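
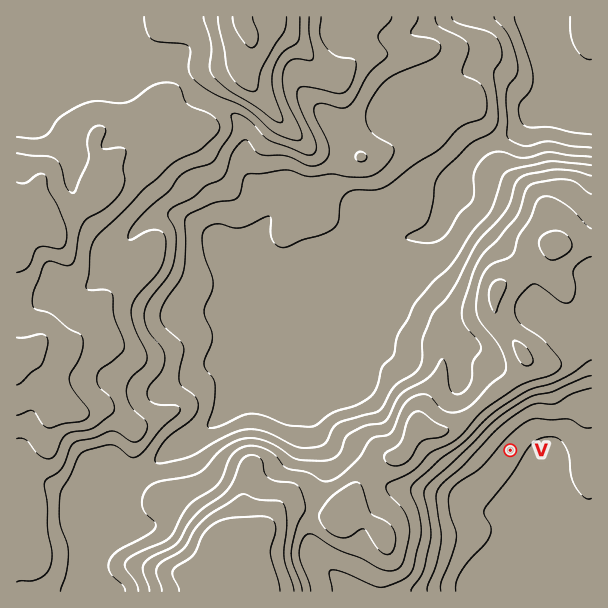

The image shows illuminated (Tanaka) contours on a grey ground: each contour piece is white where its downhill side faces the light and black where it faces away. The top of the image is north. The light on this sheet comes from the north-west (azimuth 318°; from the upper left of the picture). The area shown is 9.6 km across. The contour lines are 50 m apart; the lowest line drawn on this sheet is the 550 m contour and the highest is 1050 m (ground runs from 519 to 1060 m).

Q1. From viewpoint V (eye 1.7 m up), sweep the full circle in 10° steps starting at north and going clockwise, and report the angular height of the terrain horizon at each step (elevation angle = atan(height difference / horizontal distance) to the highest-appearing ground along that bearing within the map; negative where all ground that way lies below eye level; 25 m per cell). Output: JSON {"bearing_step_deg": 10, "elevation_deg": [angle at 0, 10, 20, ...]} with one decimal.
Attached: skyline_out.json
{"bearing_step_deg": 10, "elevation_deg": [12.4, 10.9, 9.9, 8.2, 5.4, 2.7, 1.6, 1.1, -0.0, -0.7, -0.8, -0.8, -1.2, -1.4, -1.3, -1.5, -1.4, -1.5, -1.6, -1.5, -0.8, 1.2, 3.9, 6.0, 6.3, 6.0, 7.9, 9.9, 13.1, 14.7, 15.2, 15.3, 15.1, 14.9, 14.4, 13.6]}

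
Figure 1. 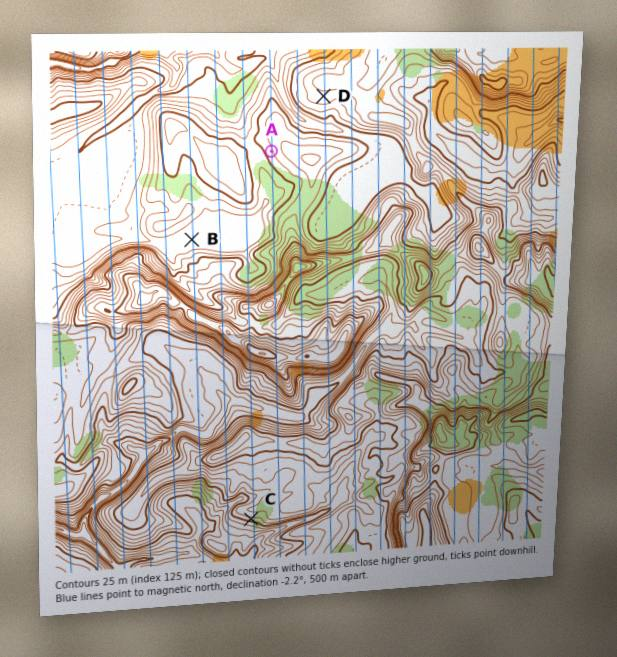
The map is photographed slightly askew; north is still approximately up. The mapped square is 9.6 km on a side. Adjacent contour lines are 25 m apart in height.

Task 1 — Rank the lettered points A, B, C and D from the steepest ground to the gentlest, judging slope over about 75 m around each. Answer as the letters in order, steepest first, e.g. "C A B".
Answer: C A D B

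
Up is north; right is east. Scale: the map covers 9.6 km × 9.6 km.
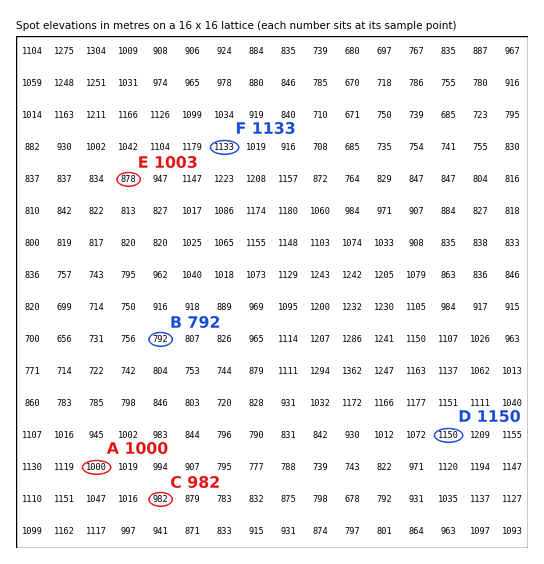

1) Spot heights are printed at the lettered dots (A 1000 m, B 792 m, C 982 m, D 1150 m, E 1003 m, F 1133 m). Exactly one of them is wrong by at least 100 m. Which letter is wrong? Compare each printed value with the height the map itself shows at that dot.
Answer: E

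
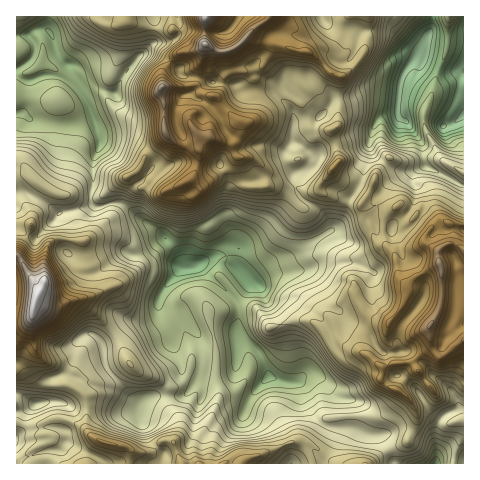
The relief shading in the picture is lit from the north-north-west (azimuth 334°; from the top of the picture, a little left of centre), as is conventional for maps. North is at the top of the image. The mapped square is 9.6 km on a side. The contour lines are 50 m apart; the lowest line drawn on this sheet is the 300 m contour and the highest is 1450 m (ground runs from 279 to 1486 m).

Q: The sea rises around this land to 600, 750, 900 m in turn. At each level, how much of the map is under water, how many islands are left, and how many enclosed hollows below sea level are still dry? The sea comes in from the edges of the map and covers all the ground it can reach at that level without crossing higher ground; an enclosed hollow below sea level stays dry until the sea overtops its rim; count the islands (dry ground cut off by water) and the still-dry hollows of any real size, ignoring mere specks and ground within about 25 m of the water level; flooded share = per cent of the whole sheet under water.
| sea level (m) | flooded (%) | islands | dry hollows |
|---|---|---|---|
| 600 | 11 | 0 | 1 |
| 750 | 39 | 0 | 1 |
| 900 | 62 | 1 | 0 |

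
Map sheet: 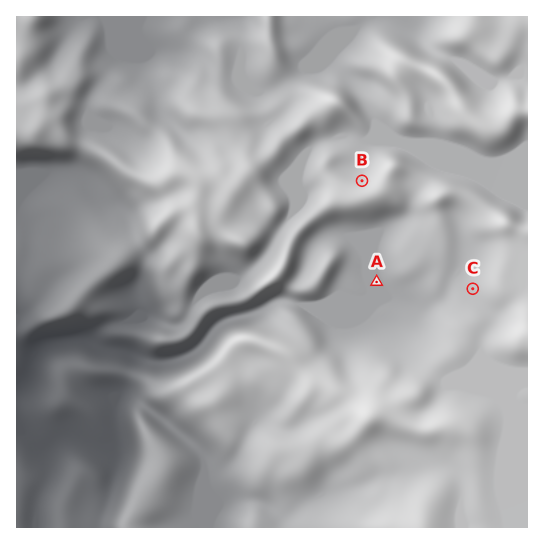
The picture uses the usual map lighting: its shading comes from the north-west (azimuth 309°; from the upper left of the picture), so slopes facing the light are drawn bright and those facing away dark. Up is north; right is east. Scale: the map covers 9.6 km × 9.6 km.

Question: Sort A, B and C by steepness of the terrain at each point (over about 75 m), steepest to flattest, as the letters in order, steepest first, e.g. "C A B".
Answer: B C A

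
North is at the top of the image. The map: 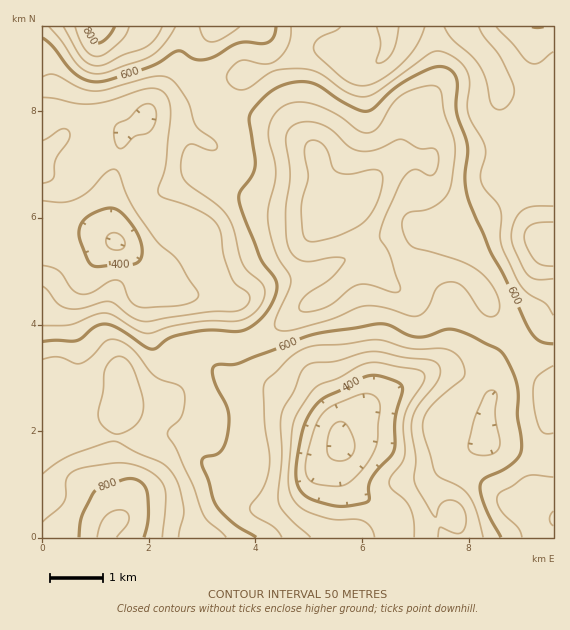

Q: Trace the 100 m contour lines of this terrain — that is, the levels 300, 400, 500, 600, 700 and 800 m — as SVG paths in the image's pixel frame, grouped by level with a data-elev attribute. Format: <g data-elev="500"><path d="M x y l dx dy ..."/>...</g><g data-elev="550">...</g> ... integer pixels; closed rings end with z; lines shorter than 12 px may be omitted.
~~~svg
<g data-elev="300"><path d="M335 460l-5-3-2-4 0-14 4-12 4-4 5-1 5 2 5 8 3 9 0 8-2 6-4 4-7 2z"/></g><g data-elev="400"><path d="M332 505l-24-8-7-5-4-8-1-11 1-16 5-25 6-15 7-11 8-7 41-22 13-1 20 6 5 3 1 4-8 30-1 30-3 7-13 13-7 11-3 8 1 12-3 3-15 3z"/><path d="M93 266l-5-5-8-20-1-8 1-8 7-8 9-5 12-4 8 1 11 9 10 15 5 14-1 10-4 6-5 1z"/></g><g data-elev="500"><path d="M310 537l-23-21-6-8-2-5-1-10 4-37-1-35 2-10 11-20 7-19 6-7 8-2 21-2 25-8 12-2 32 7 26 2 5 3 4 5 0 7-3 6-19 24-6 14-1 12 5 28-2 21 4 9 17 28 1 0 5-13 4-3 6-1 5 1 5 4 4 7 1 8-1 8-4 5-6 0-15-6-2 10"/><path d="M553 279l-16 1-9-5-5-7-9-19-3-13 4-15 8-11 10-4 20 0"/><path d="M43 183l7-2 3-3 2-18 13-19 2-8-3-4-6 0-18 12"/><path d="M43 97l13 2 20 4 13 1 20-3 38-12 9 0 8 4 6 10 1 14-5 48-8 23 0 5 6 5 35 12 16 11 5 10 4 25 7 21 5 7 12 9 2 6-4 8-9 4-29 1-63 10-13-5-17-13-6-3-6 1-23 7-15-1-8-5-9-12-5-5"/><path d="M425 27l-9 20-15 17-21 16-9 4-8 2-10-2-9-5-25-22-5-6 0-6 3-5 19-9 5-4"/><path d="M479 27l5 10 16 20 13 28 1 7-2 8-5 7-6 3-5-1-5-5-5-25-8-15-8-9-18-16-8-12"/></g><g data-elev="600"><path d="M256 537l-21-13-17-16-4-8-6-20-6-15 0-5 2-3 12-2 6-6 4-8 3-13-1-17-14-30-2-9 1-5 6-3 20-1 74-29 67-10 9 1 18 10 10 2 11-1 19-7 10 1 40 19 6 4 4 6 7 16 4 13-1 28 4 23 0 12-3 6-5 6-10 7-19 9-3 3-1 5 1 9 4 12 16 29"/><path d="M553 344l-8-1-6-3-10-10-25-54-13-24-20-46-4-11-2-14 2-36-11-36 1-29-2-6-4-4-11-4-12 3-24 13-14 10-15 15-7 4-7 0-12-5-33-22-13-2-14 1-13 5-11 8-12 13-3 6-1 5 6 37 0 10-4 10-11 15-1 8 4 15 17 42 14 20 3 10-2 10-7 12-7 9-9 8-13 5-32-1-27 5-12 4-15 10-8-2-28-19-12-4-10 3-18 13-34 1"/><path d="M43 38l10 9 14 18 9 9 11 6 12 2 10-2 41-13 27-16 6 1 10 7 10 1 12-4 24-13 28 0 6-6 3-10"/></g><g data-elev="700"><path d="M179 537l5-28-4-21-6-12-11-13-27-11-17-10-10 0-36 12-16 8-14 12"/><path d="M553 511l-3 8 1 4 2 3"/><path d="M113 433l10 0 11-6 6-8 3-11-1-13-9-26-6-9-7-4-8 3-6 9-3 24-5 20 1 7 2 5z"/><path d="M305 312l11-1 12-5 23-18 8-3 12 0 22 7 7-1 0-6-10-29-10-17 1-10 18-43 8-12 8-5 4 1 10 6 6-3 4-12-1-6-2-5-4-2-13 0-14-7-5-2-24 11-16 1-11-4-17-17-13-7-10-1-8 0-6 3-6 4-2 5-1 6 4 32-4 41 0 23 3 12 6 9 9 4 8 0 23-4 8 1 2 2-13 17-23 15-6 7-4 9 1 3z"/><path d="M64 27l17 31 8 6 8 2 8-2 18-9 24-8 8-8 7-12"/></g><g data-elev="800"><path d="M144 537l4-20-1-25-6-10-10-4-8 2-22 7-6 4-13 25-3 21"/><path d="M86 27l4 12 3 3 4 1 10-5 8-11"/></g>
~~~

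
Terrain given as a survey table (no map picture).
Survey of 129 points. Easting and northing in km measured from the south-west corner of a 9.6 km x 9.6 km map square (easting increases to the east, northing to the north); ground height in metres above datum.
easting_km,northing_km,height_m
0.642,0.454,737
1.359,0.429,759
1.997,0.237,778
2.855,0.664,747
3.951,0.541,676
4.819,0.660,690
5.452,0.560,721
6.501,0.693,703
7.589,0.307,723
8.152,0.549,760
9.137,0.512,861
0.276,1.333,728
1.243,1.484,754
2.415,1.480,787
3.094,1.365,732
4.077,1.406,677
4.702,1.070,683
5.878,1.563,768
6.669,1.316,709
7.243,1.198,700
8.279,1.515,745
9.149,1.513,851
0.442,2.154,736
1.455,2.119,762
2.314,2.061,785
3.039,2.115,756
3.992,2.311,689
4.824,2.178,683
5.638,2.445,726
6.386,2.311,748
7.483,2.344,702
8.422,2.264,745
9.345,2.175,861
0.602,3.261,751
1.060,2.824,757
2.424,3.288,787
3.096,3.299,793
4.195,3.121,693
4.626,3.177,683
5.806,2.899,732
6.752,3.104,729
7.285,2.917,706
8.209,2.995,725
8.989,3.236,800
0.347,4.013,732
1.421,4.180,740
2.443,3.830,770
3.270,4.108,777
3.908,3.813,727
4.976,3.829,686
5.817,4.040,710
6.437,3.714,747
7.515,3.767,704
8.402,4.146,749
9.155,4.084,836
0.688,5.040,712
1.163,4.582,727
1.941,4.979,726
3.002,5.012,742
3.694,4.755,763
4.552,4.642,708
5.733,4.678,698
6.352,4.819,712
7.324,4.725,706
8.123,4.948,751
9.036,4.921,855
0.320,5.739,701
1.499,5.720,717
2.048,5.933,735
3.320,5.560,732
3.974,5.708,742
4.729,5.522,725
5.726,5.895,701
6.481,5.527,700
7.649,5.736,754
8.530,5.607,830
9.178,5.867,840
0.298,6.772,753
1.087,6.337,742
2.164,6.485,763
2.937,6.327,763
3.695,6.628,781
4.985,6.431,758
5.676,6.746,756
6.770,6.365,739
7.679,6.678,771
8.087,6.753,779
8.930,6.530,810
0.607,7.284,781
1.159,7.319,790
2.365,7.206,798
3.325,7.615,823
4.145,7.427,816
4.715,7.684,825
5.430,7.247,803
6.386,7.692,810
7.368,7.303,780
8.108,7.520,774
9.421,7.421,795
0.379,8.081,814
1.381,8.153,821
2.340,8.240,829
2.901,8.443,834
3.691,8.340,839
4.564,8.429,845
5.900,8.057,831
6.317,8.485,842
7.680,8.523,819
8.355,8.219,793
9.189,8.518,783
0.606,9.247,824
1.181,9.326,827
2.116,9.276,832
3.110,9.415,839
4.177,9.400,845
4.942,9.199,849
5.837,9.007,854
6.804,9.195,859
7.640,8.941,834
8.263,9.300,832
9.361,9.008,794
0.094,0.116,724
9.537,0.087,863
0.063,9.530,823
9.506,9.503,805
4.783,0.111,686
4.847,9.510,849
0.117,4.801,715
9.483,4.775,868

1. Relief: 674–869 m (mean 765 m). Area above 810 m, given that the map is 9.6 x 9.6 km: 22.2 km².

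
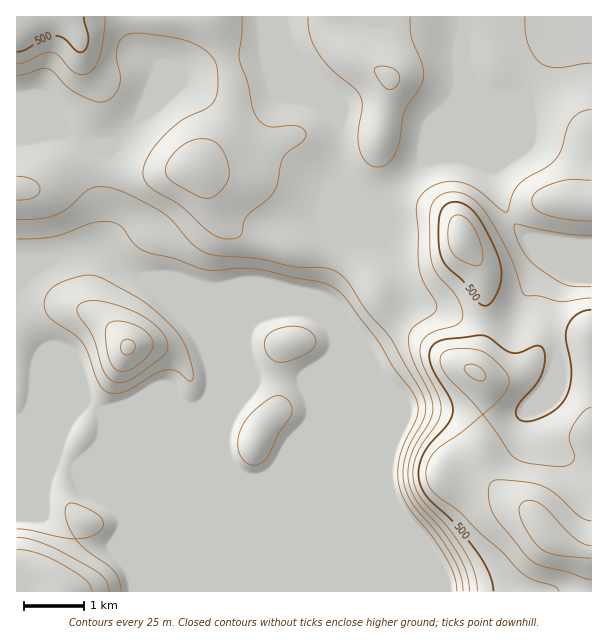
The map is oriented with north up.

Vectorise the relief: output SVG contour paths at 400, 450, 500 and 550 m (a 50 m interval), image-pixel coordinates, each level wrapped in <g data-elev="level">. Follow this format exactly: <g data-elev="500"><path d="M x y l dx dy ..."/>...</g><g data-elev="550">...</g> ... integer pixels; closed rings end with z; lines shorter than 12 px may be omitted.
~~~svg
<g data-elev="400"><path d="M121 591l-2-12-6-9-26-19-12-12-15-2-31-7-12-1"/><path d="M75 537l2 2 6-1 12-3 7-7 1-6-2-5-7-5-14-7-9-2-5 3-1 9 4 12z"/><path d="M248 464l9 1 9-6 13-27 11-15 2-6 0-4-4-6-4-4-8-1-9 4-15 12-9 13-5 12 0 10 4 11z"/><path d="M112 393l7 0 9-2 25-16 12-5 12 1 11 9 3 1 2-3 0-7-8-26-11-16-24-23-13-9-32-17-9-4-9-1-27 8-8 5-6 8-2 9 2 7 6 8 22 14 7 7 6 10 12 33 6 7z"/><path d="M276 362l6 0 8-1 20-10 6-7 0-5-3-4-7-6-12-3-13 2-11 5-5 6 0 9 4 8z"/><path d="M17 239l36-2 39-14 18-1 11 5 13 16 9 7 31 9 26 9 13 2 29-2 19 2 32 7 28 5 17 8 9 10 29 38 17 28 18 24 5 9 2 9-1 8-13 28-5 15-1 14 1 12 4 12 6 10 24 30 14 23 7 16 3 15"/></g><g data-elev="450"><path d="M92 591l-2-6-5-6-26-16-23-10-19-4"/><path d="M118 371l10 0 10-6 12-12 3-9-3-8-9-8-12-5-12-2-6 1-3 2-3 11 5 25 3 6z"/><path d="M591 287l-16-1-11-2-28-18-8-7-6-10-6-12-2-10 1-3 3 0 45 9 28 2"/><path d="M17 200l16-2 6-4 1-5-1-4-6-5-7-3-9-1"/><path d="M591 110l-10 2-9 7-5 9-5 19-4 9-9 9-22 13-9 7-5 9-6 18-6-2-27-22-9-4-10-3-12 1-12 5-10 8-4 9 2 65 4 12 12 19 2 8-4 6-20 13-4 9 0 9 2 11 19 37 3 15-3 14-13 21-6 12-3 13 0 12 3 11 6 10 26 30 17 26 7 18 2 16"/><path d="M17 75l9-1 16-5 6 0 6 3 11 12 9 8 18 8 10 2 10-4 7-11 1-10-3-17 0-10 3-10 6-5 15-2 33 5 17 4 14 8 9 9 3 9 1 19-3 12-8 9-28 14-18 16-8 11-6 10-4 9 0 8 2 6 6 6 30 18 29 27 12 5 14 0 5-4 3-12 3-6 20-16 8-9 3-9 3-18 3-8 19-15 3-6-2-6-7-3-24 1-7-2-6-4-5-6-3-10-4-22-9-24 3-42"/><path d="M308 17l2 19 9 18 11 14 23 19 7 9 2 9-4 27 1 17 3 7 5 6 5 4 6 1 9-3 8-9 4-12 6-32 14-22 4-9-1-15-11-30-1-18"/></g><g data-elev="500"><path d="M591 310l-7 1-8 4-6 6-3 8-1 10 5 23 0 12-1 12-4 12-6 7-6 6-21 10-8 0-4-1-5-4 0-5 3-8 16-17 7-12 3-17-1-6-3-4-5-1-15 6-9 1-8-4-15-11-9-3-39 5-6 4-5 6-1 7 2 9 19 32 3 13-5 12-19 22-6 10-4 13 0 14 3 7 6 9 26 24 25 33 11 20 3 16"/><path d="M481 305l4 1 4-2 5-5 4-9 4-15-3-15-12-27-12-20-11-9-8-2-6 0-7 5-4 9-1 23 3 16 5 11 17 15 13 18z"/><path d="M17 52l9-2 19-12 11-2 9 3 12 12 6 1 4-5 1-8-4-22"/></g><g data-elev="550"><path d="M591 521l-6-1-6-4-24-22-15-9-13-3-27-2-8 1-3 5 0 14 5 15 34 43 14 8 24 5 25 9"/><path d="M475 380l5 1 5-1 1-5-3-4-9-6-9 1-1 2 2 4z"/></g>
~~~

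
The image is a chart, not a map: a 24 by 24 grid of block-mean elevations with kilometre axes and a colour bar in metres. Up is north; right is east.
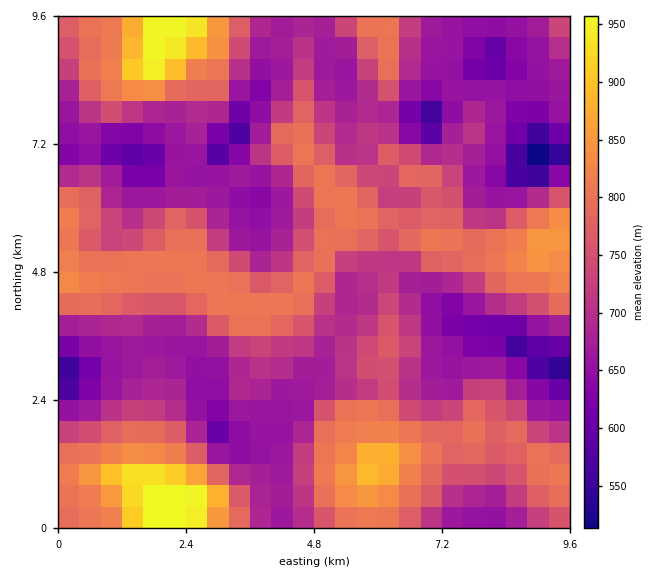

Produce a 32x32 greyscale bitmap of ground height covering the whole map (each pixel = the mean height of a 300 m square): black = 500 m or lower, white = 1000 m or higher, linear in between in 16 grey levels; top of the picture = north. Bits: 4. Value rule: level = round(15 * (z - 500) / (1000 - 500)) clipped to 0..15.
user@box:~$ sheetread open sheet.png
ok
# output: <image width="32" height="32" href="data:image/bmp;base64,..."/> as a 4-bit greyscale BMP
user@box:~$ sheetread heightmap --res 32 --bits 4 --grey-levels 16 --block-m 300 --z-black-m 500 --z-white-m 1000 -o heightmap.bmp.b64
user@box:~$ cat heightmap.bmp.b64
<image width="32" height="32" href="data:image/bmp;base64,Qk12AgAAAAAAAHYAAAAoAAAAIAAAACAAAAABAAQAAAAAAAACAAATCwAAEwsAABAAAAAAAAAAAAAAABEREQAiIiIAMzMzAERERABVVVUAZmZmAHd3dwCIiIgAmZmZAKqqqgC7u7sAzMzMAN3d3QDu7u4A////AJmazu7cmGVWeZmZdlVFVniZms7u7ahVVpmqqZhlVWeJmqze7tyXZVeau7mYdmZ4mZq83dy5dVVXmrzKmYiHiZmZmqqqlkRVV5msy6mImImZiImZmXQ0VVaZqqqZmZiZd2Z4iIdUNVVViZmZiImYh1VFVnZmVEVVVXmZmHZoh3VVI0VWZVRWVVVWZ4dlVodlQxNFVVVUVmZVVWd3VVVmVCEjRVVVVFZmZVZ4h2VVVUIhRFVVVVVnd3ZmZ4hlVEMiM1VVZVVXiZmIZmeIZEMzNFWIh3dniZmZmGZmd1Q0RVV4mZmZmZmZmZmGVnZVVWeImaqZmZmZmYiZllZ2VWaJmZqpmZmZmZhmeZhmdniImaqqmYiImZhlVWiZiHeZmZmrupl3Z5mXVVVnmZmJmZiJmquph2Z4hlVFV5mZiIiHVnmqmXVVVVVURViZmHd4hlVWeHh1RFVVVUVpmZd3iIZUMkVVVDJFVFVVeZh2eZh1VCETRUMzRVMkaJmGZohlZlUxAUVEREVVIliZdmd1M1dVQiNVZlVVVUNGmHZmZCFGZUNFVomHdndjRXhlVmUzRVVERVeZq6mZhEVoVVaGRFVVRFVpms3bmZVFV1VXl1VUM0VVeZrO7bqWVVZVaJhVVDNFVomZve3cl1VmVWmYVVRERVeJmb3u3JhlVVaZmGVVRFVn"/>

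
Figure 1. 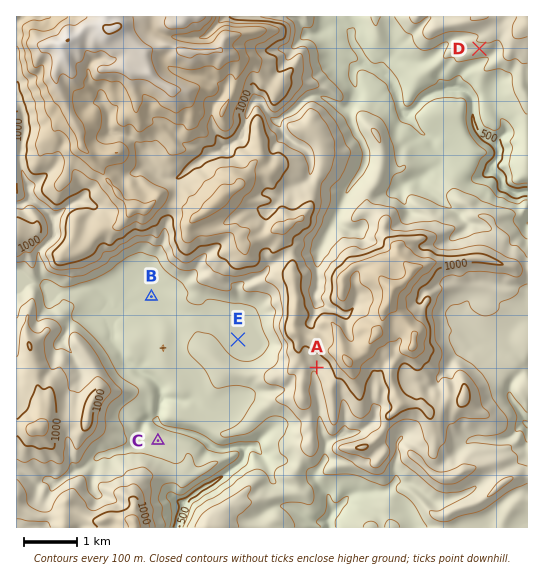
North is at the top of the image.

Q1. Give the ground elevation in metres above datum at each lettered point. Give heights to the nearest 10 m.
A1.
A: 910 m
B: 660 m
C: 690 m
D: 770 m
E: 690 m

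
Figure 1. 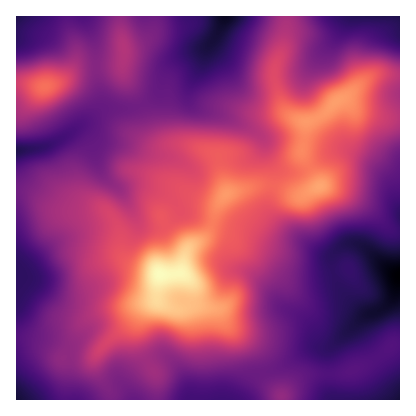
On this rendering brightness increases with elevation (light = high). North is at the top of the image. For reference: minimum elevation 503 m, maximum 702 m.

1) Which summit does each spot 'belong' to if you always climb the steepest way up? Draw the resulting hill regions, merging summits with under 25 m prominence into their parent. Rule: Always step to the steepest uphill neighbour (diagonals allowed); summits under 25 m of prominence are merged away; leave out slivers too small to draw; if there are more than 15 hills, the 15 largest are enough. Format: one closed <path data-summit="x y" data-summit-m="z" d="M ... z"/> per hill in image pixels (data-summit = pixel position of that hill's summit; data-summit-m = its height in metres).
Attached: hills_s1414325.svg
<path data-summit="160 274" data-summit-m="702" d="M206 47l-16 6-16 9-8 10-8 22-10 8-14 6-28 1-42 28-16 9-32 6 0 248 384 0 0-124-16-11-18-17-8-4-14 1-12 10-8-1-40-24-12-12-4-8 0-8 5-16 1-14-8-18-3-16-17-12-22-11-26-8-8-7-1-12 13-24z"/><path data-summit="320 186" data-summit-m="665" d="M400 16l-174 0-10 20-9 12-5 16-13 24 0 10 5 7 44 17 16 8 9 8 3 16 8 18-6 38 4 8 12 12 42 25 8-1 14-10 12 1 38 30z"/><path data-summit="44 86" data-summit-m="643" d="M224 16l-208 0 0 134 32-4 16-9 42-28 28-1 14-6 10-8 8-22 8-10 16-9 12-3 9-6 11-20z"/>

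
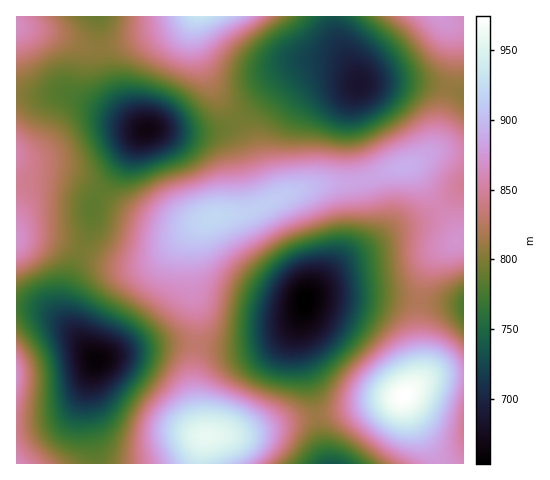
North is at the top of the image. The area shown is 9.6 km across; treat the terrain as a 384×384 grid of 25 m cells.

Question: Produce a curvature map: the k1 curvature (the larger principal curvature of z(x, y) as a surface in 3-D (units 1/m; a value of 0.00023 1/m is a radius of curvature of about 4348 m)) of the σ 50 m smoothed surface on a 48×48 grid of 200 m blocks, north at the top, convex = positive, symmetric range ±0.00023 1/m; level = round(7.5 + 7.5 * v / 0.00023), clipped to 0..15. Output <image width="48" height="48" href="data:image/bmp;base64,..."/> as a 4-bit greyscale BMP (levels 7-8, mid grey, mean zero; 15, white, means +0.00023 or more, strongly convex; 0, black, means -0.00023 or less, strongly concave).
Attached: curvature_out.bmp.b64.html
<image width="48" height="48" href="data:image/bmp;base64,Qk32BAAAAAAAAHYAAAAoAAAAMAAAADAAAAABAAQAAAAAAIAEAAATCwAAEwsAABAAAAAAAAAAAAAAABEREQAiIiIAMzMzAERERABVVVUAZmZmAHd3dwCIiIgAmZmZAKqqqgC7u7sAzMzMAN3d3QDu7u4A////ALy7qqmIiJqYi+7c3u3Mu5dlVmeKvN7tu6qYiZqpmaupm93d7//+25h3d3eazd3cuqmGZ5qqq7zLze7u////7LqqmYib3d3LupiGZ4mqq83u//7u/////t3dzLqs3t3LqYiHeIiZmrze7t3u//////7u7tzM7t3LqYiZiId4iavMzMzN7u7v//7u/+7u7ty6mImpmHd4iaq7u8zMzLvM3t3d3v///u3KmJqqmHd4mZmrvN3LqYiJu7u7zf/////smbu6l3ZniHirze3KmYZWiaqrze/////+y9y6l2VVVVebzu25mIZVV4mavMzN7////u3Ll1QzM0eb3u25mYdlRWeJmqqrze///9y7qGQjM0ab3u3KqpdlRVZnd4iru83v/rqqmHZUM0ec3dzLu5dlVVVVZnibu7ze3JmZiHd2RFerzMzNy5dVZlVVZnibvLzMypiZh3eIZWiru7ze2oZWZmVVZnibvLvMuoiIh3eIh4m8u73uyXZmdmZmZniavMu7qXd3h3iJmavNy73uuXZnZlVWZniavMu7qHZmeImaq7zdy7ztuXd3ZURVVniau8y7qHVVeau8zMzLqazduYh2UzRFVniaq8zLqIZnirze7duqmJvduZiGQzRVZnmZq8zLuamaq7zd3cuqmJrMupmXQzRmd4mZm8zMy9zLu7zMzMu7qZq8uqqXQ0V3d4mImszd7v7cu7upmqvMuqq7u7uoZFZ3dniIibzN7+3MuqmHeJq8u6u7vMzKhmeHZniYmaqrzty6qph2Z4m7u7u8zd7suYiHZnmpmaqZrMuoiId2eJmru7zM3v//7Muph5q6iJqZq7uod3Zniqu7zN3e7v///+3cu7y5h5qqqqu5dmZoq8zN3u7u7v/////+7dyod5u6qZq6h2aLzczd7u7t3N7//////+y5iKy6iIm6l3i97czN3MzMuqvO//////7bqry5dnmqmJre3Lq7qpq7qImr3v/////+3MuoZomZmazuyoiZmIm7qHeavN7//////tuoeLqpqr3cl2Z3iIm7qHiqmavN7v///+3Lq8u6qry5ZEVVZ4rLl3mqh4q6q73v//7t3cu7qruoUzMzR5vLl4qqh4q5d3m87u7d3Zmaq7qYZCIRNpzcmJq5h5qoVFZ6vN3cund4q7qodTIRJq3sqaupiJqnVEVnm83duHZom7uphlMhN77tu7uoeJmXVEVWeb3tuXd3iruph3ZEac7+zLqYeImXVERFaL3duYh2eLu5iIiIm97+y6h3iImXZEM0aLzcuZl2V6u6mZqqvN7uyYd3iImYZDM0WKzMqql2Vpu7qqu7u87tqHZnd4mZdlQ0aKvLqqmGZ4q7y7u7qs3cqHZnZ3iZh3ZVZ5vMuqmHiaq8zMy7q83LmHZmZniIiHdlZ5vMuqmaq7u8zczLvN3KmHdlVoiHeHdmZ4vNyrzM3cuqu8u7vO7KmZdlZ4l2Z3d2Z5vdzN3u7bqImqqqrO7Lqql3eZhlVnd3ib3u3M3u3KmHiJqYnO/bvMqZqqhVVWeIm87tzA=="/>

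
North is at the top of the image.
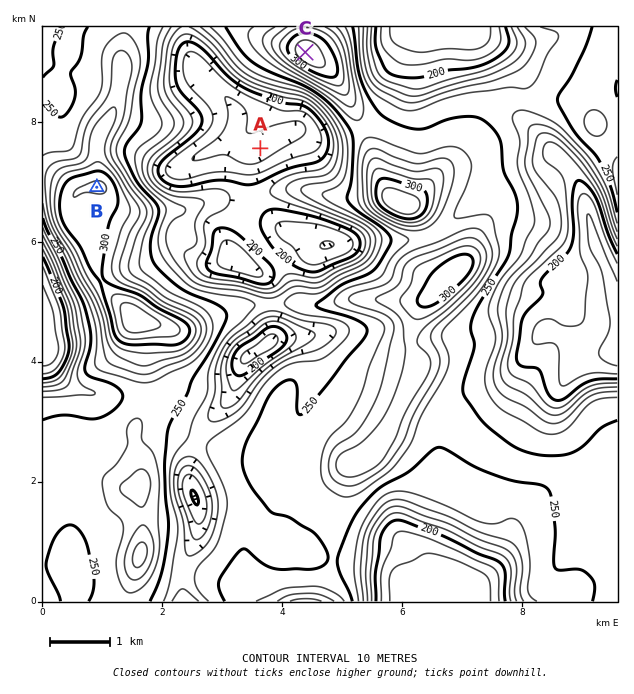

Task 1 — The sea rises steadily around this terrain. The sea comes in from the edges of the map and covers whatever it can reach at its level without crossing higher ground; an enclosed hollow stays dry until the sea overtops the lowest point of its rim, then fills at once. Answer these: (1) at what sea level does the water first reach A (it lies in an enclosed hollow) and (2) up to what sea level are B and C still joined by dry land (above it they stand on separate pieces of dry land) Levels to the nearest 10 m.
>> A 220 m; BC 240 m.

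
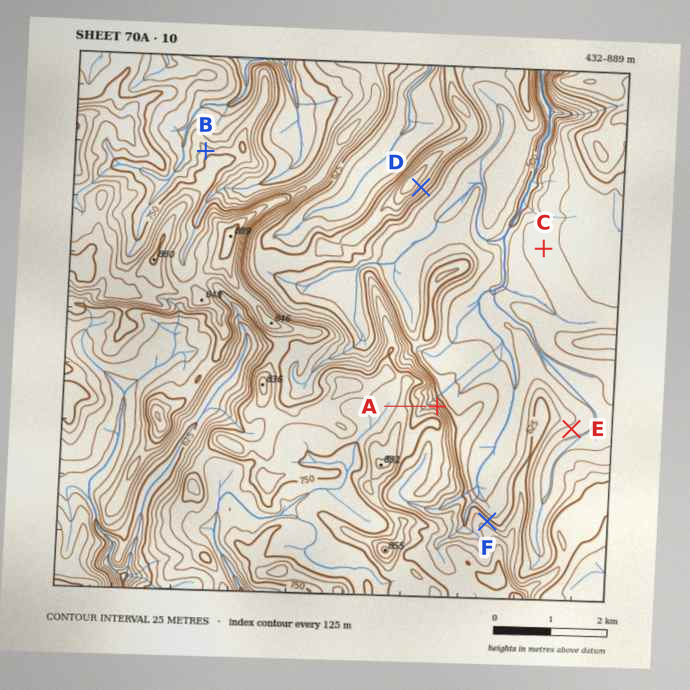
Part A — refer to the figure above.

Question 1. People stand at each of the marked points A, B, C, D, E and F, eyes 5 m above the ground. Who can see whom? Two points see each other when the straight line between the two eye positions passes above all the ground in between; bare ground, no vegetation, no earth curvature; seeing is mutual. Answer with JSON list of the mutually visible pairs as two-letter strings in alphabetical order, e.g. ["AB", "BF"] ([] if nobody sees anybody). ["AC", "AD", "CD", "CF", "DF"]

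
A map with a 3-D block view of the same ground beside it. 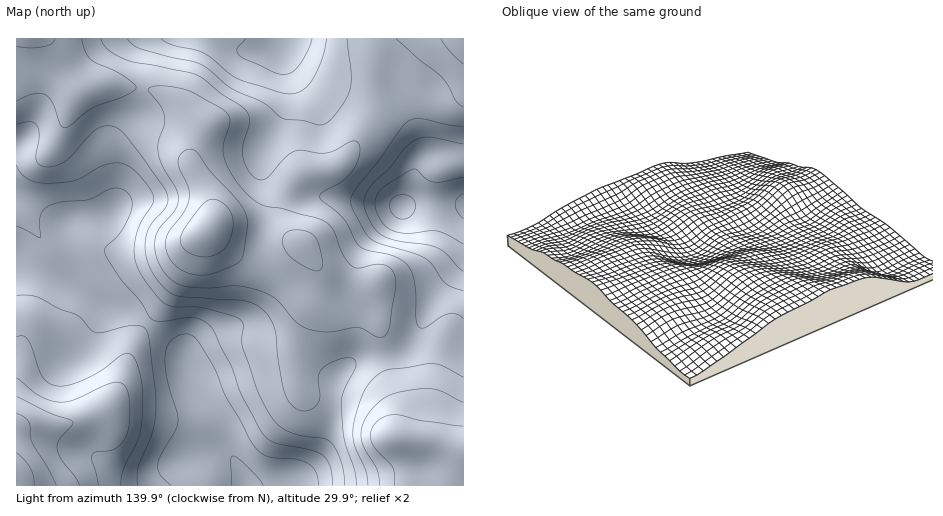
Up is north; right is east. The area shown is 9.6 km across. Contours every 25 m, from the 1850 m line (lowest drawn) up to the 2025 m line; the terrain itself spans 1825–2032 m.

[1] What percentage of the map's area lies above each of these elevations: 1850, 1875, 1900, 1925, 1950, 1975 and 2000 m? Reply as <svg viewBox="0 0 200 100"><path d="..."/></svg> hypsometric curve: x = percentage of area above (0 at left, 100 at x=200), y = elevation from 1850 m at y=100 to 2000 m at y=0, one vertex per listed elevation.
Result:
<svg viewBox="0 0 200 100"><path d="M192 100l-10-17-32-16-38-17-39-17-28-16-27-17"/></svg>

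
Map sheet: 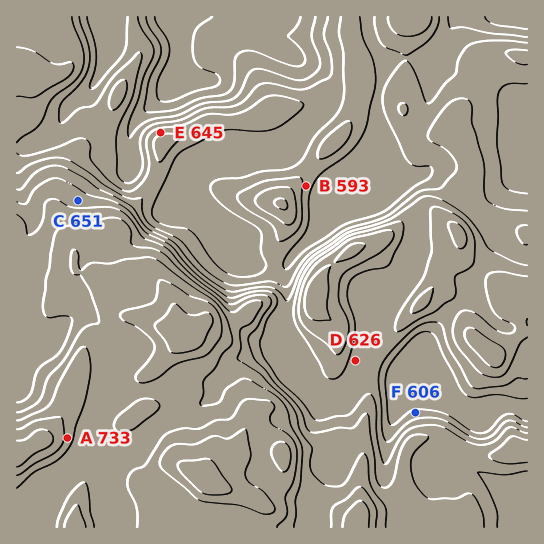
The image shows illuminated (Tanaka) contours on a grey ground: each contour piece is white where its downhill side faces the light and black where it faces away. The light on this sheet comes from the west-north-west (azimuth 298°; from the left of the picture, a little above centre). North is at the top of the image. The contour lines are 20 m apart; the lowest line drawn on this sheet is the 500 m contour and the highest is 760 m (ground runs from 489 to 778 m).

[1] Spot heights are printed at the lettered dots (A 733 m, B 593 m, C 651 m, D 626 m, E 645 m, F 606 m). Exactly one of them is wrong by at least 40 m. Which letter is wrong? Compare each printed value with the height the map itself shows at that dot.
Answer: E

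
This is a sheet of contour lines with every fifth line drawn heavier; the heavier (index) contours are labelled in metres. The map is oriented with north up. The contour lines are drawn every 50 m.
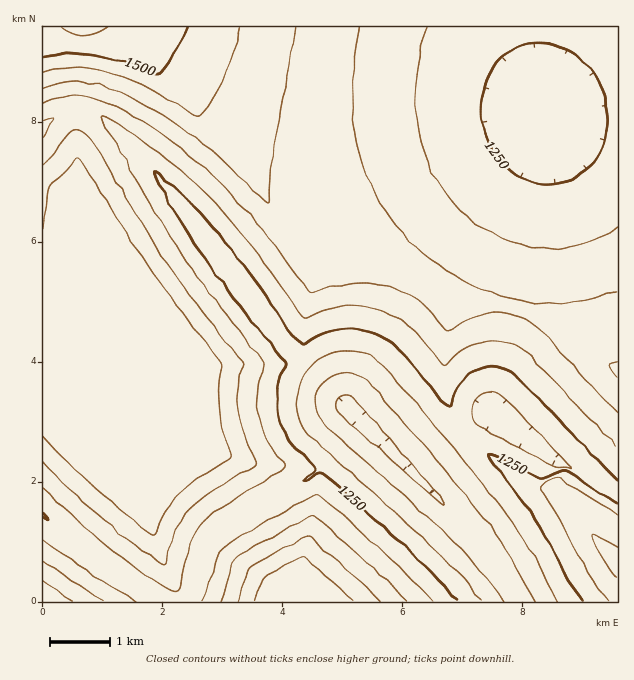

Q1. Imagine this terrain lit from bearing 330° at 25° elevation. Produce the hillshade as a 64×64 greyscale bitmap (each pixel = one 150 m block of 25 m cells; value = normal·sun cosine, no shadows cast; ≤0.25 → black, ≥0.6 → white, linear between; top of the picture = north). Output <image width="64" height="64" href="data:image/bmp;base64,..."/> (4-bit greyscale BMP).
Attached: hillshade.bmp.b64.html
<image width="64" height="64" href="data:image/bmp;base64,Qk12CAAAAAAAAHYAAAAoAAAAQAAAAEAAAAABAAQAAAAAAAAIAAATCwAAEwsAABAAAAAAAAAAAAAAABEREQAiIiIAMzMzAERERABVVVUAZmZmAHd3dwCIiIgAmZmZAKqqqgC7u7sAzMzMAN3d3QDu7u4A////AKqqqqq7qFM0jMzMzKiIiIiamZmZmZiIiIiId3d3d3dmqqqqqqqHVDNrzMzMuIiIiJmZmZmZmIiIiIh3d3d3d3aqqqqqmGVEM1rMzM3bmIiJmZmZmZmZmIiIiHd3d3d3d6qqqqh1VERDSczN3e3KiJmZmZmZmZmZiIiHd3d3d3d3qqqphlVURDM3zd3u7u25mZmZmZmZmZmYiHd3d3d3d3iqqpdlVVVEMzW93u7u7tuZmZmZmZmZmZmYd3d3d3d3iaqYdVVVVEMiI43u7u7u7JmZmZmZmZmZmYd3d3d3d3iZqYZVVVVUQyIiOd7u7u7sqZmZmZmZmZmYd3d3d3d3iZmoZVVVVVQyIhETjO7u7u2pmZmZmZmZmYdnd3d3d3iZmYZVVVVVVDIhEREmre7u7bmZmZmZmZmYdmZ3d3d3eZmaZVVVVVVmMhERERE3ve7uuZmZmZmZmYdmZmd3d3eJma1VVVVVVndSERERERJHve7JmZmZmZmYdmZmZ3d3eJmsuFVVVVZniHQhERERERJIzsqZmZmZmZdmZmZmeLyZm8u3ZVVVZ3iIh0IRERERERJaypmZmZmZdmZmZmeJv/7MunZmVVZ4iIiIdTEREREiM0aamZmZmZdmZmZmeJqt/+uGZmZmZ4iIiIiHZCEiNFVnd4mZmZmZdmZmZmeKq7q9t2ZmZmZ4iIiIiIiHVEVmeIiZmZmZmZdmZmZmeaq7qYdmZmZmd4iIiIiIiIh2Znd3iImZmZmZdmZmZmeau7qXZmZmZmd4iIiIiIiIiHZmZmd3iJmZmZdmZmZmeKu6mHZmZmZmaIiIiIiIiIiIdmZmZmd3iZmZdmZmZmZ4mqmGZmZmZmZ4iIiIiIiIiIdlVVVVZmZ3iZdmZmZmZmZ4h2ZmZmZmZoiIiIiIiIiIh2VVVVVVVVVndmZmZmZlREVmZmZmZmZmiIiIiIiIiIiHZUREREREQzRWZmZmZmUzM1ZmZmZmZmaIiIiIiIiIiIdkREREQzMyIkZmZmZmVDIjRWZmZmZmZoiIiIiIiIiIiGREMzMzMiIiNWZmZmZTIiNFZmZmZmZmiIiIiIiIiIiIZEQzMzMyIiI0VmZmZlMiM0VWZmZmZniIiIiIiIiIiIh3ZmVVVUIiIjRWZmZmUyIzRFZmZmZniIiIiIiIiIiIiIiIiIiIUyIiNEVmZmZTIjNEVmZmZ3iZiIiIiIiIiIiIiIiIiZdTIiIzRVZmZlMjM0RVZmZ4iZmIiIiIiIiIiIiIiIiJhlMiIjNEVWZ3YyMzRFVmd4mZmYd3d3d4iIiIiIiIiIh2YyIiM0RVZmdkMzNEVWd4mZmZd3d3d3d3d3iIiIiIh3djIiIzREVWZmUzM0RWeJmZmZl3d3d3d3d3iIiIiIh3d2QiIjM0RVZmd2ZVZniJmZmZmXd3d3d3d3iIiIiIh3d3ZCIiMzRFVWeIiIiImZmZmZmZd3d3d3d3eIiIiIiHd3d1IiIzNERWeIiImZmZmZmZmZl3d3d3d3eIiIiIiHd3d3YyIjM0RWeIiIiZmZmZmZmZmXd3d3d3d4iIiIiHZnd3dlMzREVneIiIiJmZmZmZmZmZd3d3d3d4iIiIiHZmZnd3dmZmd3iIiIiImZmZmZmZmZmHd3d3d4iIiIiHZmZmZ3eIiIiIiIiIiIiJmZmZmZmZmZd3d3d3iIiIiIZmZmZmeIiIiIiIiIiIiImZmZmZmZmZqHd3d3h3d3iIZmZmZmd3d4iIiIiIiIiIiJmZmZmZmZm4d3d3d3d3d4dmZmZmd3d3d4iIiIiIiIiIiZmZmZmZmbl3d3d3d3d3dmZmZmZ3d3d3d4iIiIiIiIiJmZmZmZmZundnd3d3d3dmZmZmZ3d3d3d3d4iIiIiIiIiZmZmZmZm7l3d3d3d3dlZmZmZnd3d3d3d3d3iIiIiIiImZmZmZmby5d3d3d3dlVVZmZnd3d3d3d3d3d3iIiIiIiJmZmZmZzduHd3d3dlVVVWZnd3d3d3d3d3d3d3iIiIiIiJmZmZnd25d3d3dlVVVVVmd3d3d3d3d3d3d3d3iIiIiIiZmZmd3bmHd3dlVVVVVWd3d3d3d3d3d3d3d3d4iIiIiImZmZ3cuYd3d1RVVVVWZnd3d3d3d3d3d3d3d3d4iIiIiImZncy5h3d1RERVVVZmZ3d3d3d3d3d3d3d3d3d4iIiIiImczMqId1REREVVZmZmZ3d3d3d3d3d3d3d3d3eIiIiIiIvMyph1RERERFVmZmZmd3d3d3d3d3d3d3d3d3eIiIiIhqzKh1Q0REREVmZmZmZnd3d3d3d3d3d3d3d3d3iIiIiAN4dkMzNEREVmZmZmZmZnd3d3d3d3d3d3d3d3d3iIiIABIiIjMzRERWZmZmZmZmZnd3d2ZmZmZ3d3d3d3d4iIgAAAEiIzM0RWZmZmZmZmZmZmZmZmZmZmZnd3d3d3d4iAAAARIiMzRVZmZmZmZmZmZmZmZmZmZmZmZnd3d3d3eIAAABEiIzRVVWZmZmZmZmZmZmZmZmZmZmZmZnd3d3d3cAAAERIjRVVVZmZmZmZmZmZmZmZmZmZmZmZmZ3d3d3dwAAAREjRVVVZmZmZmZmZmZmZmZmZmZmZmZmZmd3d3d3IRERI0VWZmZmZmZmZmZmZmZmZmZmZmZmZmZmZnd3d3dURERFZmZmZmZmZmZmZmZmZmZmZmZmZmZmZmZmZ3d3d3dmZmZmZmZmZmZmZmZmZmZmZmZmZmZmZmZmZmZnd3d3"/>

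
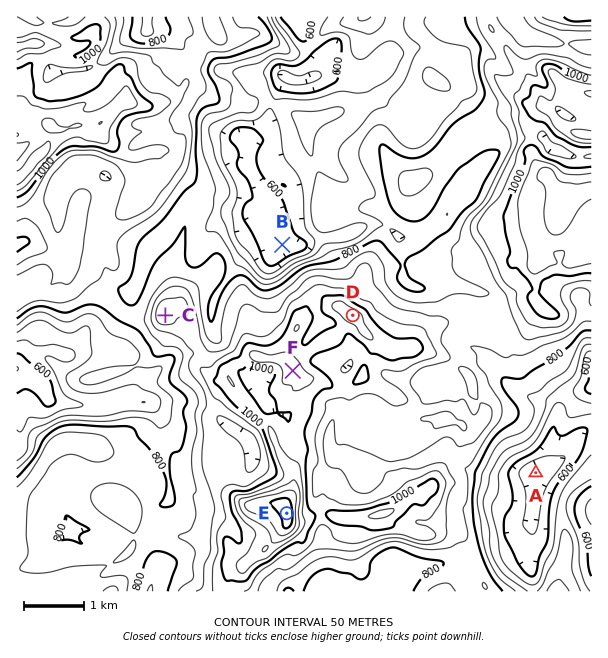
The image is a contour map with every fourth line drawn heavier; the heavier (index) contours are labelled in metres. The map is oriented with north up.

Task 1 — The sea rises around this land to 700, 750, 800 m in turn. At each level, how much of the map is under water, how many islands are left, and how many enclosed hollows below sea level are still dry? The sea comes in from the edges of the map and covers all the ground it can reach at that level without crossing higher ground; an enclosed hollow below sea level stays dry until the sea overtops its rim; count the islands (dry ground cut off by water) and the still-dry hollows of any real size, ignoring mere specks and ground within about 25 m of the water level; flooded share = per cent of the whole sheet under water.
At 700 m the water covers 16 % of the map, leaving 0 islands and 0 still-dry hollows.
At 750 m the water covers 24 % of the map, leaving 0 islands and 0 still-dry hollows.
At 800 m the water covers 34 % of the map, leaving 0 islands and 0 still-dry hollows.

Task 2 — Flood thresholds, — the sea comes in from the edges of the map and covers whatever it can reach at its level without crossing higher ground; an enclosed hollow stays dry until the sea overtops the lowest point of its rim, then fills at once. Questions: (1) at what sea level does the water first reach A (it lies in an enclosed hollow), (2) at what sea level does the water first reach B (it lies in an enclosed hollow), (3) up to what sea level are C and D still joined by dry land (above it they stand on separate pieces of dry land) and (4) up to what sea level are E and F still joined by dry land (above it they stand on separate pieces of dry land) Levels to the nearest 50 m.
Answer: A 600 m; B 650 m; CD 900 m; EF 1000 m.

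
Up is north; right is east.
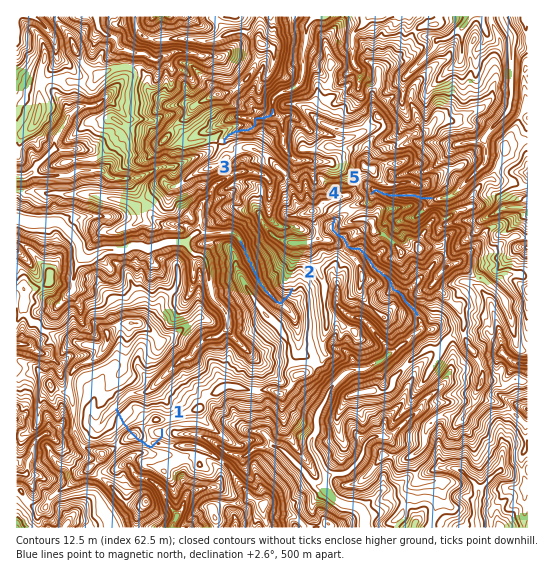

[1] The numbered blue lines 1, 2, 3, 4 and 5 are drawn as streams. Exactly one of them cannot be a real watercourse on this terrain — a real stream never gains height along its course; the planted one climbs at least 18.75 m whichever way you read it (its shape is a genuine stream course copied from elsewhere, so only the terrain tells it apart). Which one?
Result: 1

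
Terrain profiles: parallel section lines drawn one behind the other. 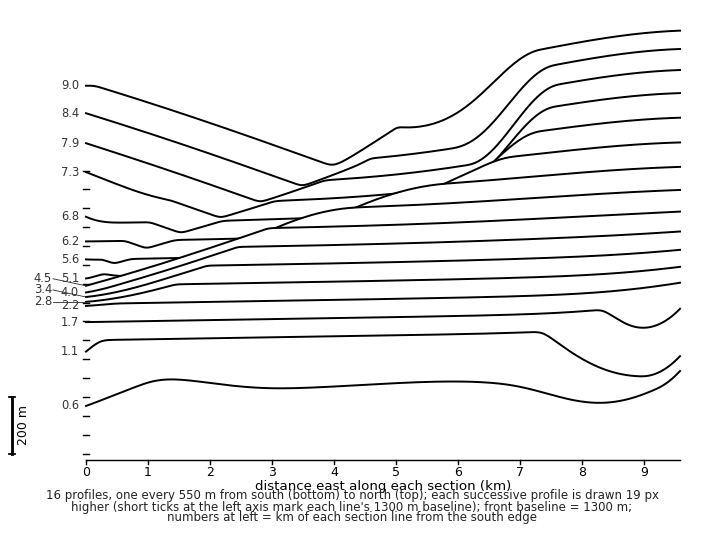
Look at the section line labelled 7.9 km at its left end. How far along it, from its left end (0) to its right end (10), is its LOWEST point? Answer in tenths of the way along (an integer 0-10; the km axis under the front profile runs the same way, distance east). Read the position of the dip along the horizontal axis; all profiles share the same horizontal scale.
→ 3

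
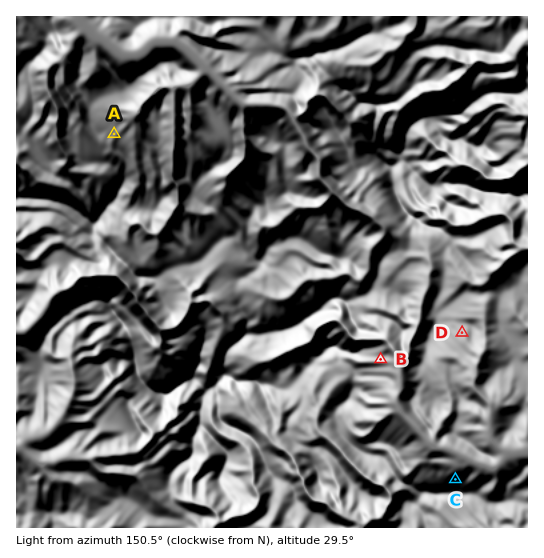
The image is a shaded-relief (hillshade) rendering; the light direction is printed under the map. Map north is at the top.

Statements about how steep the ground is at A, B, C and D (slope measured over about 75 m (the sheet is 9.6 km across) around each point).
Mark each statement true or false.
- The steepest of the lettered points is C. true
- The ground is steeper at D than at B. false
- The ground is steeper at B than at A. true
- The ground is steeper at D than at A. true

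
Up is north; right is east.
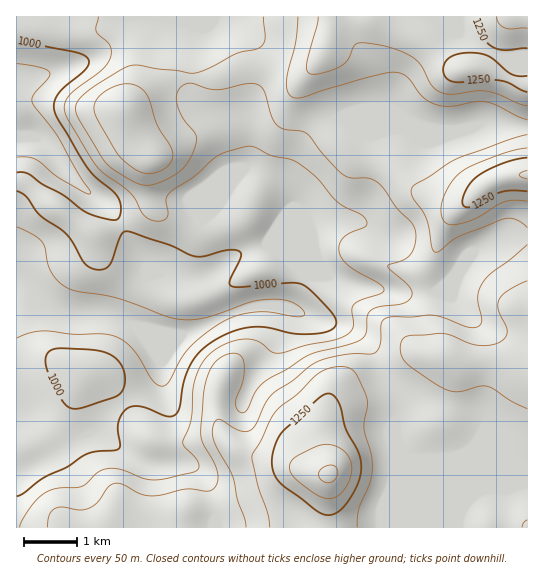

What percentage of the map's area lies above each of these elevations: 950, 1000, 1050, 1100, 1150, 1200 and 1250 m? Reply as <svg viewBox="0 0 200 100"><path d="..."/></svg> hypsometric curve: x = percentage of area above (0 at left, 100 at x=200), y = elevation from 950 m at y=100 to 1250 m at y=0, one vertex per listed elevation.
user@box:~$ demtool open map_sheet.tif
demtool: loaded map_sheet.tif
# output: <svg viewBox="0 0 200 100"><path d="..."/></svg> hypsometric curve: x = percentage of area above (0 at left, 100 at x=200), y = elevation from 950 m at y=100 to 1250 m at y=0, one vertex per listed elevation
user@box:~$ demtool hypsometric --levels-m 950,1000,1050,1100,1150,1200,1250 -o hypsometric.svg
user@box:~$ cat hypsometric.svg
<svg viewBox="0 0 200 100"><path d="M188 100l-26-17-33-16-26-17-37-17-36-16-21-17"/></svg>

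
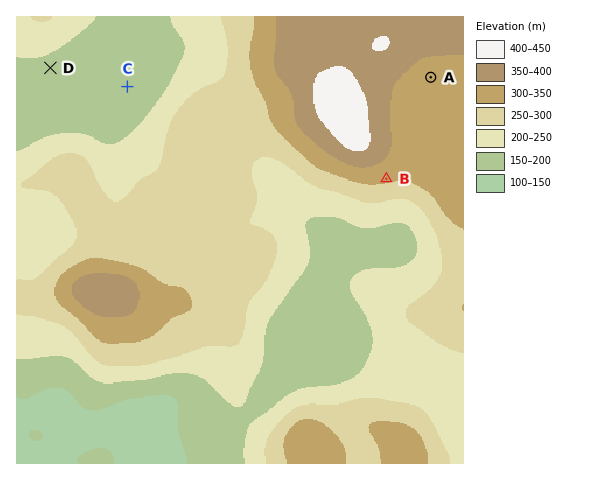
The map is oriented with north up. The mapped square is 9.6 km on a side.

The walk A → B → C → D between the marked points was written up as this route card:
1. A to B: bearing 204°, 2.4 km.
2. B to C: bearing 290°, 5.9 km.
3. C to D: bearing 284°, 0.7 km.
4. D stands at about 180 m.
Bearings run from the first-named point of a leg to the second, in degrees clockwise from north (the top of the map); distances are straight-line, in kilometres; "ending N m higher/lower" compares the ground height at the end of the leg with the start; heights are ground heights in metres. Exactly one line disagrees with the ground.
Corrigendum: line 3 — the distance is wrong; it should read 1.7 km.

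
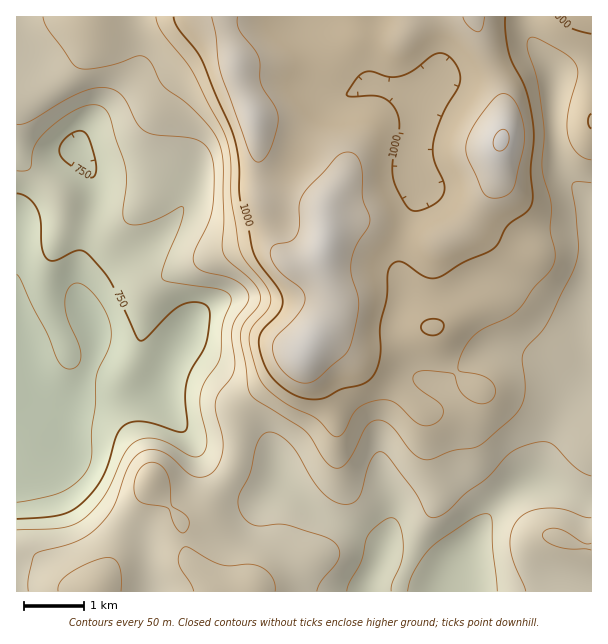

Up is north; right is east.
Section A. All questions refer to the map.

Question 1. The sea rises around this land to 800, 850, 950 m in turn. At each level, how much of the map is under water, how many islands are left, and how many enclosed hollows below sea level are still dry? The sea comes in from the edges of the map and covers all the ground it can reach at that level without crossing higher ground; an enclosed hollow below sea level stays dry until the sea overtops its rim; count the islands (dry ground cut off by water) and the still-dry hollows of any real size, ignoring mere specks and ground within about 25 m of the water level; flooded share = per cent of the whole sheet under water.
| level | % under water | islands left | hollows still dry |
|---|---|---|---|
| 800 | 20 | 0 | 0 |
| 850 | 33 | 0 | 0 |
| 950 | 64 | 0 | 0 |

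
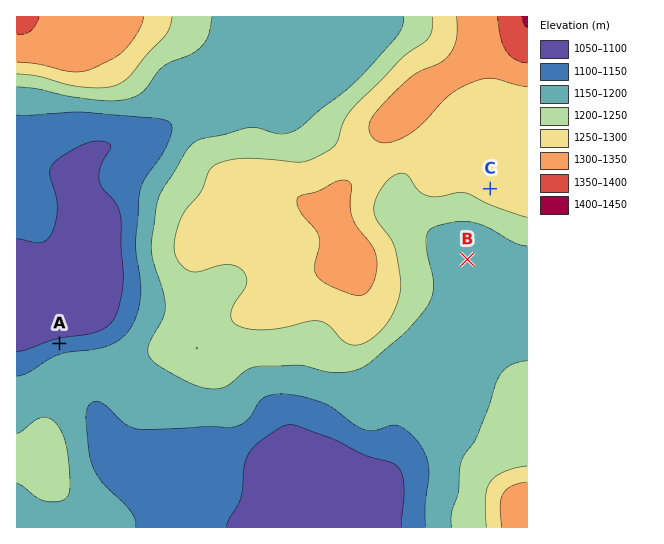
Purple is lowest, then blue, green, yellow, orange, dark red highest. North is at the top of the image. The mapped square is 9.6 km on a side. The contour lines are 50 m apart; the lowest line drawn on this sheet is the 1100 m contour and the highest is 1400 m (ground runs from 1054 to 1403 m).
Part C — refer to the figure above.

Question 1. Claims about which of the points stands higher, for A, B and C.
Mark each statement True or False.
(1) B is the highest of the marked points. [False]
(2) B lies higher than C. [False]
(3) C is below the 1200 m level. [False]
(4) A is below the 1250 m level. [True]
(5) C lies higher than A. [True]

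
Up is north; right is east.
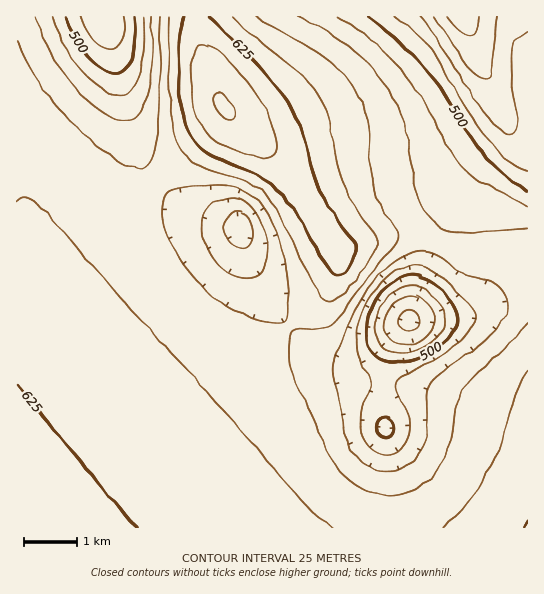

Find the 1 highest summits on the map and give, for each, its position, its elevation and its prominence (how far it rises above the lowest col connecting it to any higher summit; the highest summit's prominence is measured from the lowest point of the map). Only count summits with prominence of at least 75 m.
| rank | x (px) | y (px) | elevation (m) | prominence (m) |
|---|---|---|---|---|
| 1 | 225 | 107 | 677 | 290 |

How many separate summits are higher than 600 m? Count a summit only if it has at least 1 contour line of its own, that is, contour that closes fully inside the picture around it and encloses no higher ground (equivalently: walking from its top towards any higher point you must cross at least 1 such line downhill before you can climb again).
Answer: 1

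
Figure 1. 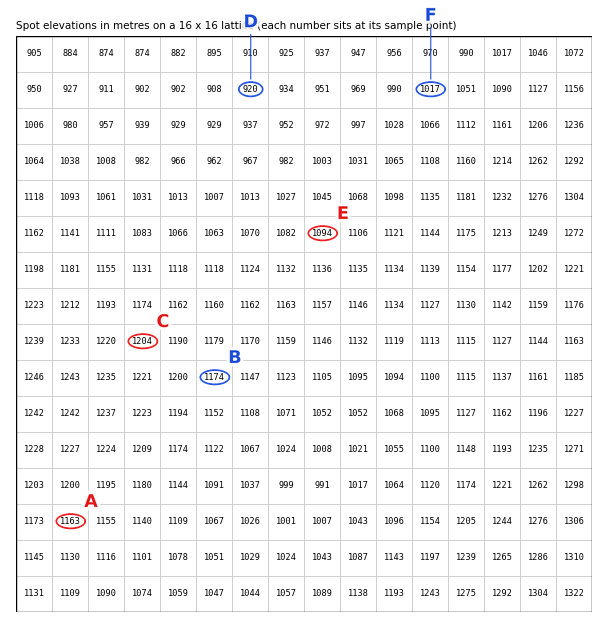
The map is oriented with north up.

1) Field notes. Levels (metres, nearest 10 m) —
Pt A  1160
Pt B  1170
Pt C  1200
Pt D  920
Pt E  1090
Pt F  1020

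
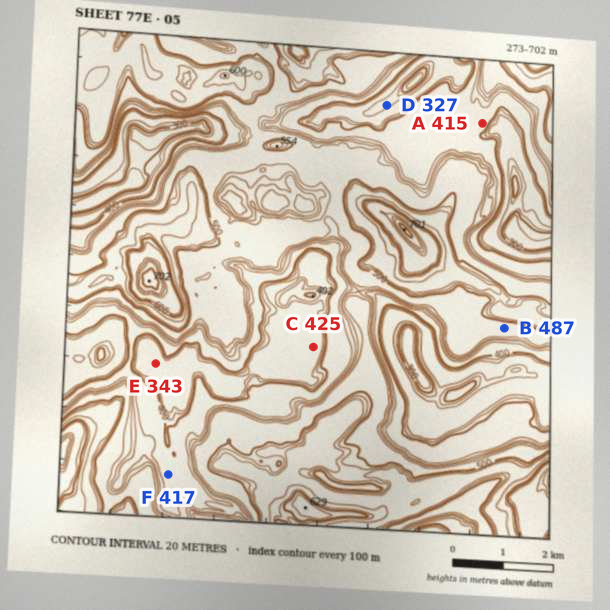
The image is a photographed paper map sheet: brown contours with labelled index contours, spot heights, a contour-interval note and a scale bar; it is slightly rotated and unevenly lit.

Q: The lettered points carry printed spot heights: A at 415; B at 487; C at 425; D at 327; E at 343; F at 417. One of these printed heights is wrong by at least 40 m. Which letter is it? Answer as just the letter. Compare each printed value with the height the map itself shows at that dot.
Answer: C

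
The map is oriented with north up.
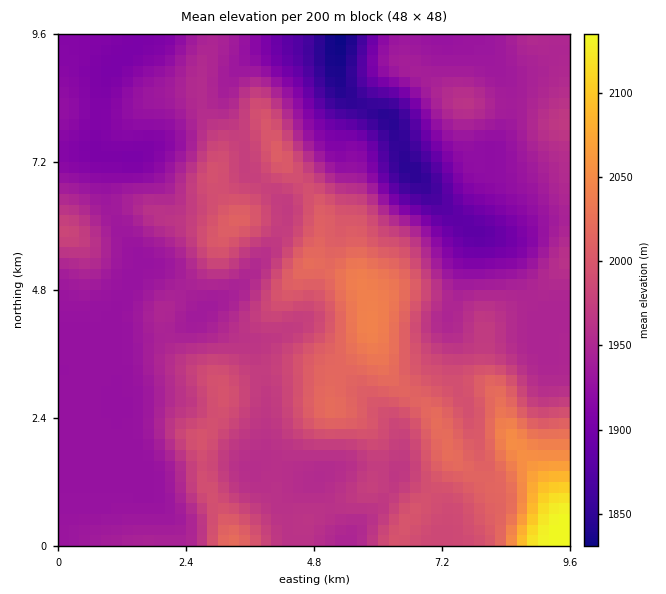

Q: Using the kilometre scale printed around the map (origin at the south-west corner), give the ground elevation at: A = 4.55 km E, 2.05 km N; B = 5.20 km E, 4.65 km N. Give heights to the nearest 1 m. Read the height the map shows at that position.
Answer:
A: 1978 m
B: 2016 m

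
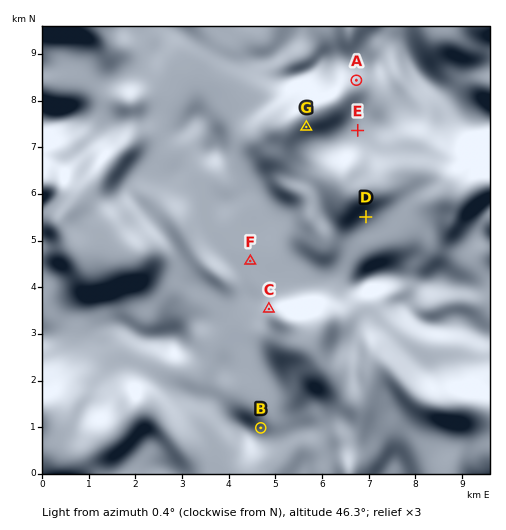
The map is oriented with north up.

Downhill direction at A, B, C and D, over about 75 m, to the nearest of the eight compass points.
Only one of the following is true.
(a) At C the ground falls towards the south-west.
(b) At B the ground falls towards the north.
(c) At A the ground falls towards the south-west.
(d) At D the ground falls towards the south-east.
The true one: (d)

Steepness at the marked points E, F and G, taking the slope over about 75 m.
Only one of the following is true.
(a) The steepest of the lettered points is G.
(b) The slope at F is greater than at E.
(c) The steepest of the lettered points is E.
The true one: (a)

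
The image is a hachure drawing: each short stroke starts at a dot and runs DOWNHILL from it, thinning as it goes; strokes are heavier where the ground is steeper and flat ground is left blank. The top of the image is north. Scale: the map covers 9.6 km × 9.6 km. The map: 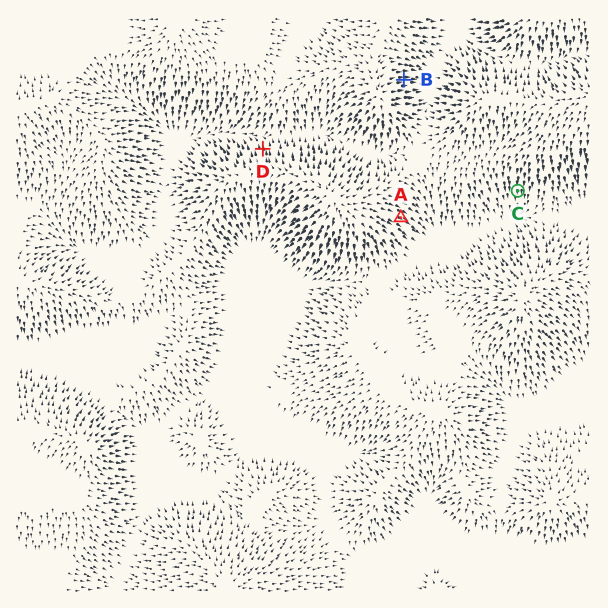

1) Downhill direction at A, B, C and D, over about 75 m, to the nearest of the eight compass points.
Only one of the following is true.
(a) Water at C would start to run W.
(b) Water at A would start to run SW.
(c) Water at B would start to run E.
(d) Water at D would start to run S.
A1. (c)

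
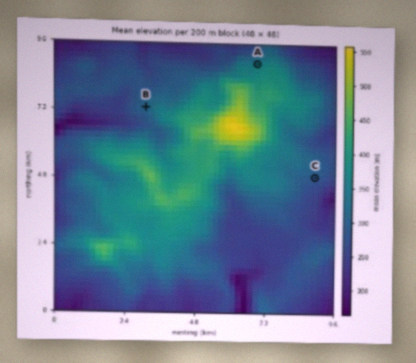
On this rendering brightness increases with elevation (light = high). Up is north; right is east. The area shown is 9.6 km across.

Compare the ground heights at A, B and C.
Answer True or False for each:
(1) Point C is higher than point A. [False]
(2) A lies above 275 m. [True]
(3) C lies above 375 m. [False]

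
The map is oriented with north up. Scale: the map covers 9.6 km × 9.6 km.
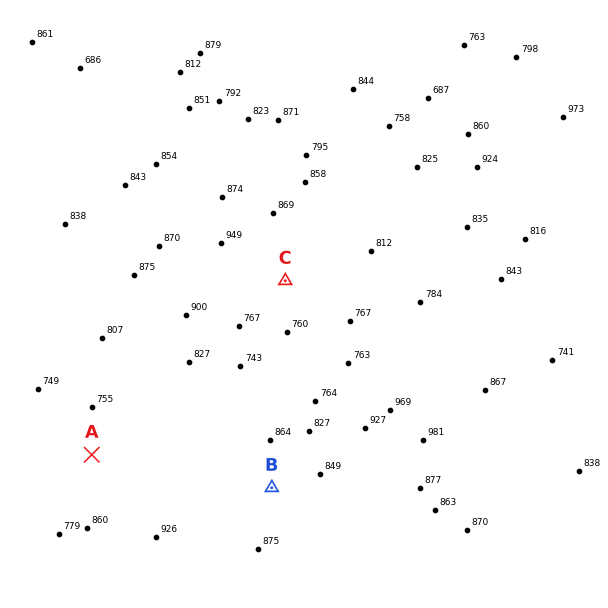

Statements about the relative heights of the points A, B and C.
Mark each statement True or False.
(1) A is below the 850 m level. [True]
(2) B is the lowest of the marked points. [False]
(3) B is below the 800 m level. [False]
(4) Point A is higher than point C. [False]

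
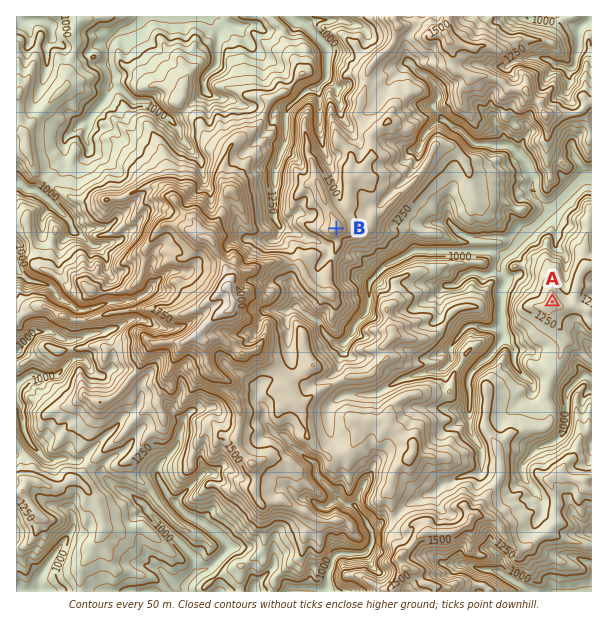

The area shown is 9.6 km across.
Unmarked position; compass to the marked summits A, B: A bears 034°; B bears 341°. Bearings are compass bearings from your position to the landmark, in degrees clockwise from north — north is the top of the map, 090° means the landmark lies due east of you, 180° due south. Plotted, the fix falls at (426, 489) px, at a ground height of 1320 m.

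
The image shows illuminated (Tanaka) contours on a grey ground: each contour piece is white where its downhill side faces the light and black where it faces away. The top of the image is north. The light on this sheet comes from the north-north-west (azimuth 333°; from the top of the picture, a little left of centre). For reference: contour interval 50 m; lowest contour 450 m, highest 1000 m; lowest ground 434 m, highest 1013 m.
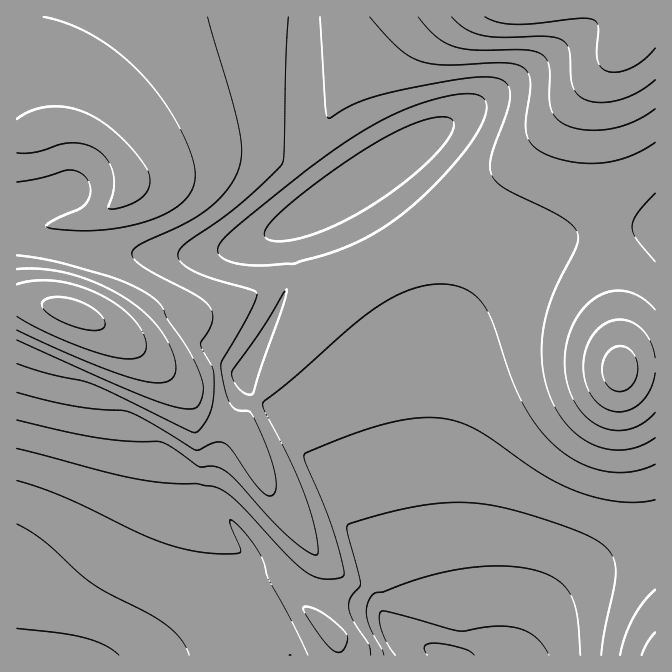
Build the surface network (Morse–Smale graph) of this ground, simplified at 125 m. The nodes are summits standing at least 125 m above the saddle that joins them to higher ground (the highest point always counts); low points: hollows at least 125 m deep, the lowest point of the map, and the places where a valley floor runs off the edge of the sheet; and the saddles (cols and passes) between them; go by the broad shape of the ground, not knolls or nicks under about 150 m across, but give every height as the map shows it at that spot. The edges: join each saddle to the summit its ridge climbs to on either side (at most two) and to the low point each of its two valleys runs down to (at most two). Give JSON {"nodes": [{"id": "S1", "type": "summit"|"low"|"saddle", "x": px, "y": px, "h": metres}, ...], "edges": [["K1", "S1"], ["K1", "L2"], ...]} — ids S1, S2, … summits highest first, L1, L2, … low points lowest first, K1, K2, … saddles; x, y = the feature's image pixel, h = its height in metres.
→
{"nodes": [
{"id": "S1", "type": "summit", "x": 74, "y": 312, "h": 1013},
{"id": "S2", "type": "summit", "x": 524, "y": 17, "h": 978},
{"id": "S3", "type": "summit", "x": 620, "y": 372, "h": 929},
{"id": "L1", "type": "low", "x": 455, "y": 655, "h": 434},
{"id": "L2", "type": "low", "x": 48, "y": 655, "h": 467},
{"id": "K1", "type": "saddle", "x": 605, "y": 230, "h": 755},
{"id": "K2", "type": "saddle", "x": 314, "y": 592, "h": 637}],
"edges": [["K1", "S2"], ["K1", "S3"], ["K1", "L1"], ["K2", "S1"], ["K2", "L1"], ["K2", "L2"]]}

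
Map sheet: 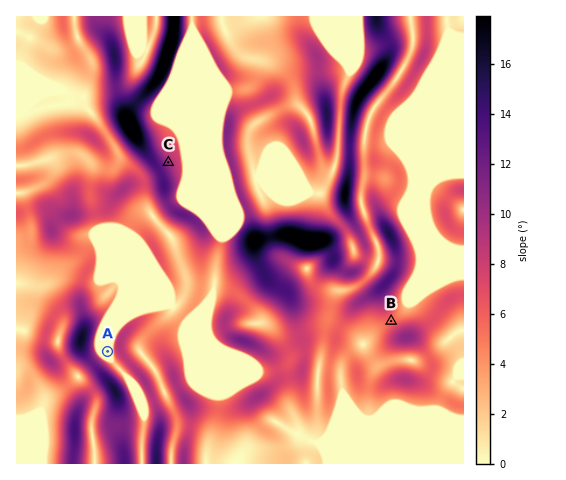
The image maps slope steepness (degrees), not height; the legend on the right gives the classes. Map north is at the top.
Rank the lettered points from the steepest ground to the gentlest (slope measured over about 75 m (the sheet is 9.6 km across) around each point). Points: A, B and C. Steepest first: C B A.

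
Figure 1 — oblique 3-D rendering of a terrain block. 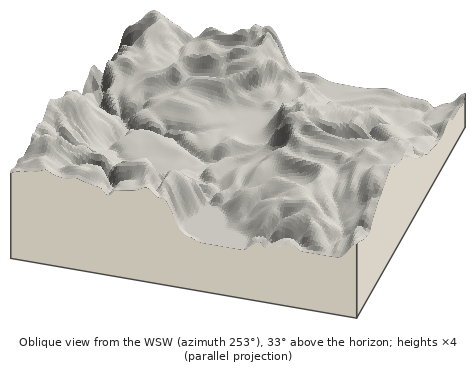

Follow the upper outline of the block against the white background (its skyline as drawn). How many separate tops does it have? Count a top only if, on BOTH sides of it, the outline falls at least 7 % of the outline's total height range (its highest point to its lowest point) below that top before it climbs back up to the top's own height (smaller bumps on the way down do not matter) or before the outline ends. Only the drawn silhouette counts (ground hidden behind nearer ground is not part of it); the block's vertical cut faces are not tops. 2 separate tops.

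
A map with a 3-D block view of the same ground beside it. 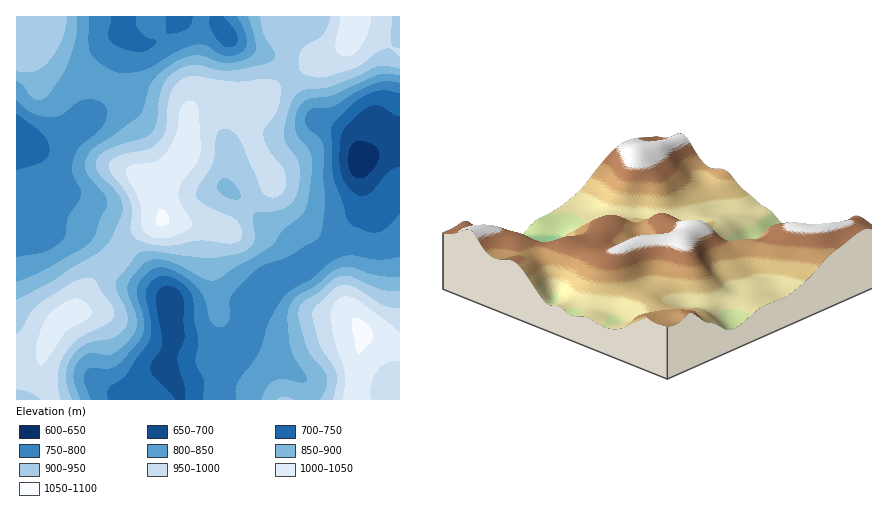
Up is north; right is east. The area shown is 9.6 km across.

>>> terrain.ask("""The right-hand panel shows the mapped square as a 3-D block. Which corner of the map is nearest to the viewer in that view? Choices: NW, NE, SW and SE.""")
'NW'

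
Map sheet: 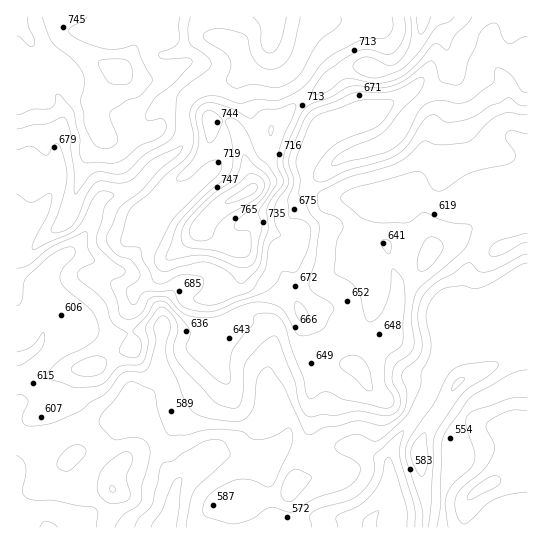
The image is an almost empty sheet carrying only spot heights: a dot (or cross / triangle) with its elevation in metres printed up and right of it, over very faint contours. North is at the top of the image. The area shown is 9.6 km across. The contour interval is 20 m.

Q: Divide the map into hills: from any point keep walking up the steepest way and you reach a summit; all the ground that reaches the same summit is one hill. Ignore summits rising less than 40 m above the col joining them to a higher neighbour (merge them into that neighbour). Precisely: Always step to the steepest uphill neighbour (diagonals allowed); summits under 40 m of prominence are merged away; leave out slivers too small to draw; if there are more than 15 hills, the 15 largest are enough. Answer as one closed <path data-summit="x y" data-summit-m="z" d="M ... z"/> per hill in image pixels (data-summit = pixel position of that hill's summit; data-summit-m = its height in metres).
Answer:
<path data-summit="250 190" data-summit-m="805" d="M311 16l-93 0 1 22 11 5 7 6 6 12 1 10-7 8-39 10-11 10-4 14 2 24-4 10-23 16-24 25-12 5-19 4-6 6-6 22-12 18-9 9-13 8-14 17-3 9 7 23-4 29-9 13-18 8 1 169 352 0 3-10 11-12 5-12 0-33 3-10 8-14 28-38 8-22 10-20 20-22 12-7 26-1 25-5 0-141-3-1-14 8-5 9-7-5-20-1-14 5-14 9-10 0-18-8-20 2-10 4-1-2 19-16 12-15 8-53-18-22-7-2-36 22-25 6-16 7-4 4-1-5-37-53 12-13 9-31 4-7z"/><path data-summit="117 69" data-summit-m="768" d="M217 16l-201 1 1 342 4 0 13-8 9-13 4-21-2-15-5-16 3-9 14-17 13-8 13-14 8-13 6-22 9-7 16-3 12-5 24-25 23-16 4-10-2-18 1-13 3-7 7-7 23-9 20-4 7-8-1-10-6-12-7-6-11-5z"/><path data-summit="423 17" data-summit-m="771" d="M495 16l-182 0-1 7-4 7-9 31-12 13 37 53 1 5 4-4 16-7 25-6 36-22 7 2 8 8 10 14 0 9-6 19-1 21-4 9-27 24 0 4 10-4 20-2 18 8 10 0 14-9 14-5 20 1 7 5 5-9 17-9 0-32-13-8-4-6-3-46-4-9-11-13-4-11 0-19 7-13z"/><path data-summit="419 455" data-summit-m="618" d="M527 323l-50 5-12 7-20 22-10 20-8 22-28 38-8 14-3 10 0 33-5 12-11 12-3 5 1 5 73-1 0-29 4-17 9-22-1-24 4-13 9-15 6-4 35-16 19-4z"/><path data-summit="487 485" data-summit-m="606" d="M527 384l-10 0-32 13-16 10-8 10-6 18 1 24-9 22-4 17 0 30 85-1z"/>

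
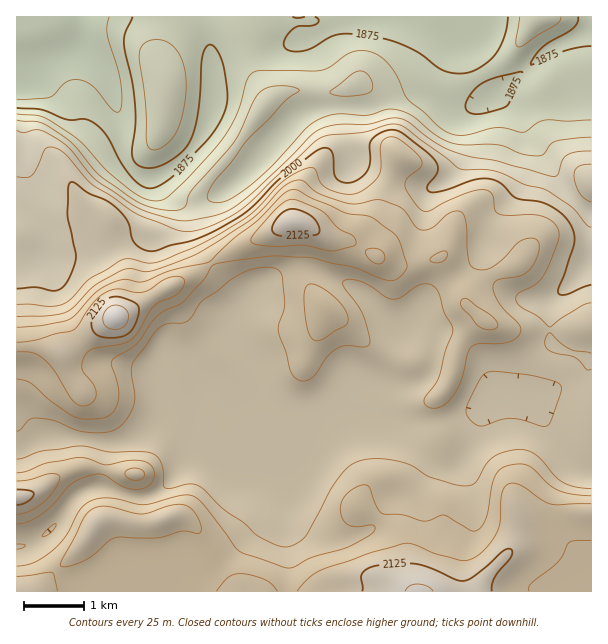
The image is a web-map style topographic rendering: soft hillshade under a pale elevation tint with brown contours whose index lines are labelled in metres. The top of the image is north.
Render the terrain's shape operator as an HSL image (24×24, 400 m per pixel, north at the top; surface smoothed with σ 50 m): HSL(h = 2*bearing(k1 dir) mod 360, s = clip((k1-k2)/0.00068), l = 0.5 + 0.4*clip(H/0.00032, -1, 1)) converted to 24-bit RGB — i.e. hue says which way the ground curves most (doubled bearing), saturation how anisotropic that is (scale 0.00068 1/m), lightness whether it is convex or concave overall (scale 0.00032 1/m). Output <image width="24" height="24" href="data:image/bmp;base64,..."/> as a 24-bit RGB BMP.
<image width="24" height="24" href="data:image/bmp;base64,Qk32BgAAAAAAADYAAAAoAAAAGAAAABgAAAABABgAAAAAAMAGAAATCwAAEwsAAAAAAAAAAAAAvonZx1ucdXpcc390foB+gIB/fX5/c4B6ZpZ/jKeuj6CzPTuqvYu/eWO7eIW7bZ6ynLy7k5O8VT6743yJcWtEXnxpe4B8foB+OFEf3ULR8IirR4hYdHtkfoFkdn1tiIhzZr57VZh0g21hSklygJ1SU5g/jLBiqmuHmqdvf1RTSHZ1u0a05qbDV4Klb3yFf35+T5MWBC8b72iR4o++WHe+oGbYS69pb8yObLq8fFmDe2xiVFpumltgn3RFRnwqa5pFn6Jlil1he4RnMUJf3KtimGh+emeAh3Rmy7zvEJJbAGND88y/bhT7AJW98M/8rr/hbTx/iFhwh21wW211T1OMwZuvl7msTpB0gVxbn5d7cHmZPCVx2+Kob26jbZ7auMf43YX4/8z4AFihMk4A/xwpUP9uATcT2G8gdzxYfnZrgnhzdn58Qnt8gahzxImVgXGrYqSjYadxelCGNzGU0t+0jMKcMZtfQj0SMVgjs7xC25z0N2T8PPm8/2CHaiuFg3tcgHV4f39+f39/fn9/Z4F9RpVehalnq2FunU9rmXZUQ3JkPaSOnbd/w5x5cilYh1pabY9PWlUhYU0FcWwPPXwadX88kGV1enuAgH9/f39/f39/f39/fIB/bIVse4VdenNef2hoqaeIaGyTUIFkd5RHlF9BhVd6kYiAjlBllz+WzMKim8/HaLS1THaNgXh9fH1/gH5+fn9+gHx9g3tvd4NwfIB8gH97fW6DqlCk28ZGNXhGb3t5goRxf3NydnaBh5CCX2Ccb12pn9eqmJe0hX2kU0WAhHh+e398gH57fIJ+hGSEu0VBRK0/ZIB4f3p0fXZgN4xK6nGgWd1NUHB6gH9yfnxzcoFxc4tzRlCDbcOAjMZbbV0nkHYdNGRcgoN1gXd3fY2HfHSFalB5vI6FyZ5/QVlUh4BRX5uvjpW6KW+T9LaUPzhfdodWaJR+eYeVhXFoiovup6vi8zXn/C6Ky+qGC2dWU3VKYJthboWDgGSGbmGUbp2h14mAUVigcNi7VmSIgIdnQ0x850xGuEyZc9azSba5fkaSrGR3XZNZQHWNmQfm79b17tvwyhP6J3pDS51UV3NoY3mFbHuQgVmHysGhr9/ebTenh0tDV35ee0GCh795rufSY5nJk0W2P1aysZ/Fi4NLTk82Fk40iN165Wtr32P/9879PEW1VItmQHNSUlpraJqJmOKUlS8jQAsazchUQn1XOHplidGItmpIdSkcZYQnImo1Q5lCdYhWZU5lUJ5CFFYQ2elDF3Jz7WOW/6j64GLJlT8/K1AiU6IfbzkMkTAhZZLRoubKeFLUe5zNN7NWbUek04/Zz6mwU4+LMGdbepiFWVB9lKV1hH5RZcAkTl8rE6E+JICw8MD/98z/6ZDwUn6zceLTd7rqctDMvIidPWWWunS1yaV7M0Rfbpdu0aKom368LFuuk2mEbluNnpd4iMqtqO/6ncv/qg/WRG8hC04qsTHa/8z63dX2yNv2P1rbvYXInnaYRJy4YkC54ZyiP2qKVbannbCzwqzIYhuAc22IbmGHkd+ozP/wux9aKQoRpCJ06ZNhCz4QBC8bykul/+vMZJIvbShxszVvxpdUg3IwFFw103Ct3rzkPbLHaJ9jkCdRvBNXc2GMaKyTzP/PSw4TTAgae1YZCkkZ2UmA8I2sDVItADMW/6WB/1diJ0c2MSRB9oJOy81lQPHyFa6QobtpsEmNkGCLgxWKv+LbQUyuz/zl5QiclTpmPxV96KuyTbhuBk455WSH32x8E1g8CFEh+cbAu1zjCiPl1/Tl0/b4SU/RezCuqVRml4JebjRcV8Kheqdzj6726w8OfBE1oKV3KhBQ1riG0sGgKWV9HFdZ+KGodLhKE1o2NKQMxtInBpVo2f1MzzkpRxccQ0Ykc49CnkpVmJBQb5VWeYJTUEEKcxweq659klZ4NxlZxdGH2dCgQFGIKT1gW7hK67rQbFPCO8W0sYkuZpA0T7cXckckg0dXioVpT3FGeUhJq6F0fIhid3xfb3xmYYtylaJygzx4Ui5zrNqSzMmdYkKPOjx2UsBhW7djhXa+fVW1sHK6xa/CfnqfeGSXcomliG+uvG6/Ppc5R6hnr4CnhHuQgopta4lcYnxUcjh6XrS9o8qWr5h4kUWST1yEj7NtbIlHWWQ6YW5KXp1utrOQpmKdknKMfWFlaW9aSWCB8oGxMKEYL3ombaONiX+ZlJGjTGSoV1CraLB8q59onodwgmGcYGadm6CNmoGZa2SWaZuDVpdMc3pAhGhMhmhehmxweX1/WGt3VDmT+MvXXbnnGq+o"/>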